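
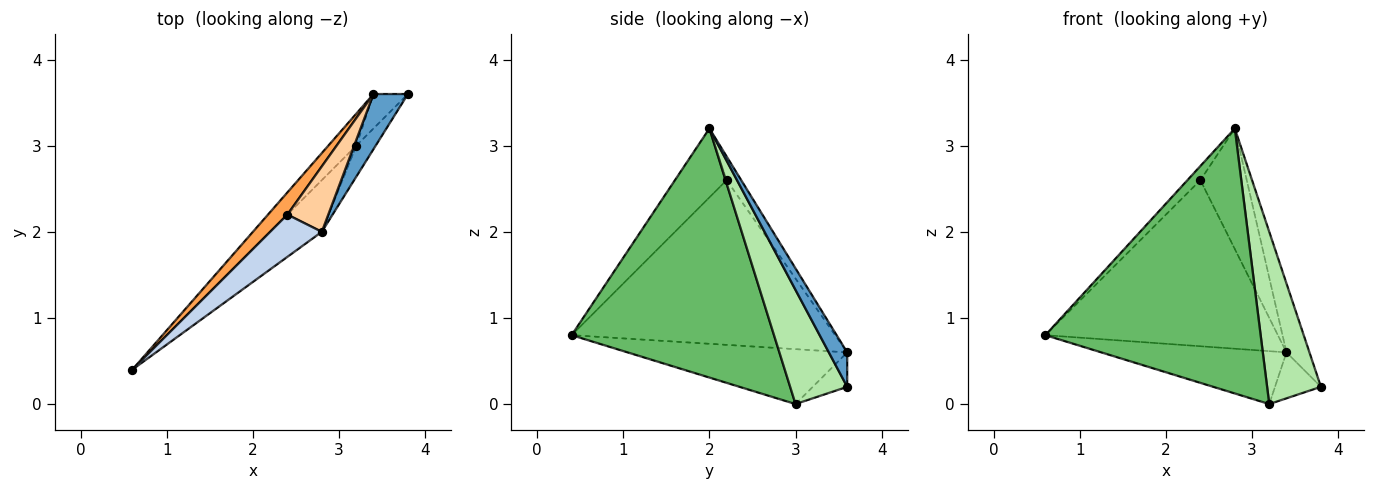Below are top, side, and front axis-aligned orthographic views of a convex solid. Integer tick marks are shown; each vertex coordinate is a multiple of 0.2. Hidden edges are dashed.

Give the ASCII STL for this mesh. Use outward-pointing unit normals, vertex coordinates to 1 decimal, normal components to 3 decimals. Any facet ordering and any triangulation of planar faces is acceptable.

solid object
 facet normal 0.530 0.662 0.530
  outer loop
   vertex 3.4 3.6 0.6
   vertex 2.8 2.0 3.2
   vertex 3.8 3.6 0.2
  endloop
 endfacet
 facet normal -0.784 0.196 0.588
  outer loop
   vertex 2.4 2.2 2.6
   vertex 0.6 0.4 0.8
   vertex 2.8 2.0 3.2
  endloop
 endfacet
 facet normal -0.747 0.659 0.088
  outer loop
   vertex 2.4 2.2 2.6
   vertex 3.4 3.6 0.6
   vertex 0.6 0.4 0.8
  endloop
 endfacet
 facet normal -0.266 0.847 0.460
  outer loop
   vertex 2.4 2.2 2.6
   vertex 2.8 2.0 3.2
   vertex 3.4 3.6 0.6
  endloop
 endfacet
 facet normal 0.678 -0.721 -0.141
  outer loop
   vertex 3.2 3.0 0.0
   vertex 2.8 2.0 3.2
   vertex 0.6 0.4 0.8
  endloop
 endfacet
 facet normal 0.722 -0.681 -0.123
  outer loop
   vertex 3.2 3.0 0.0
   vertex 3.8 3.6 0.2
   vertex 2.8 2.0 3.2
  endloop
 endfacet
 facet normal -0.712 0.601 -0.363
  outer loop
   vertex 3.2 3.0 0.0
   vertex 0.6 0.4 0.8
   vertex 3.4 3.6 0.6
  endloop
 endfacet
 facet normal -0.514 0.686 -0.514
  outer loop
   vertex 3.2 3.0 0.0
   vertex 3.4 3.6 0.6
   vertex 3.8 3.6 0.2
  endloop
 endfacet
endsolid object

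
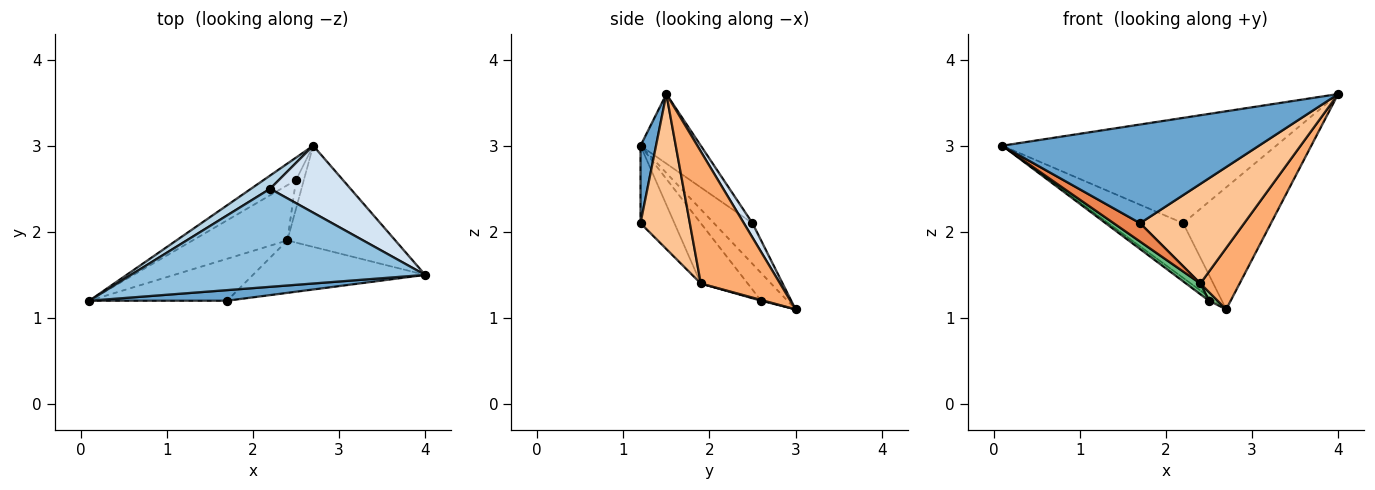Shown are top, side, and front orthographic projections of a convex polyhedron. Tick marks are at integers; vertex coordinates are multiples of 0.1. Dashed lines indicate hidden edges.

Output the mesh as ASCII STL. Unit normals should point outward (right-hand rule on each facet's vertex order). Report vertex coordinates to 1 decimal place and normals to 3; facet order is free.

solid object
 facet normal 0.060 -0.992 0.107
  outer loop
   vertex 1.7 1.2 2.1
   vertex 4.0 1.5 3.6
   vertex 0.1 1.2 3.0
  endloop
 endfacet
 facet normal -0.159 0.723 0.673
  outer loop
   vertex 2.2 2.5 2.1
   vertex 0.1 1.2 3.0
   vertex 4.0 1.5 3.6
  endloop
 endfacet
 facet normal -0.448 0.869 0.211
  outer loop
   vertex 2.2 2.5 2.1
   vertex 2.7 3.0 1.1
   vertex 0.1 1.2 3.0
  endloop
 endfacet
 facet normal 0.086 0.873 0.479
  outer loop
   vertex 2.2 2.5 2.1
   vertex 4.0 1.5 3.6
   vertex 2.7 3.0 1.1
  endloop
 endfacet
 facet normal -0.458 -0.356 -0.814
  outer loop
   vertex 2.4 1.9 1.4
   vertex 1.7 1.2 2.1
   vertex 0.1 1.2 3.0
  endloop
 endfacet
 facet normal 0.723 -0.358 -0.591
  outer loop
   vertex 2.4 1.9 1.4
   vertex 2.7 3.0 1.1
   vertex 4.0 1.5 3.6
  endloop
 endfacet
 facet normal 0.387 -0.816 -0.430
  outer loop
   vertex 2.4 1.9 1.4
   vertex 4.0 1.5 3.6
   vertex 1.7 1.2 2.1
  endloop
 endfacet
 facet normal -0.643 0.133 -0.754
  outer loop
   vertex 2.5 2.6 1.2
   vertex 0.1 1.2 3.0
   vertex 2.7 3.0 1.1
  endloop
 endfacet
 facet normal -0.530 -0.162 -0.832
  outer loop
   vertex 2.5 2.6 1.2
   vertex 2.4 1.9 1.4
   vertex 0.1 1.2 3.0
  endloop
 endfacet
 facet normal 0.095 -0.286 -0.953
  outer loop
   vertex 2.5 2.6 1.2
   vertex 2.7 3.0 1.1
   vertex 2.4 1.9 1.4
  endloop
 endfacet
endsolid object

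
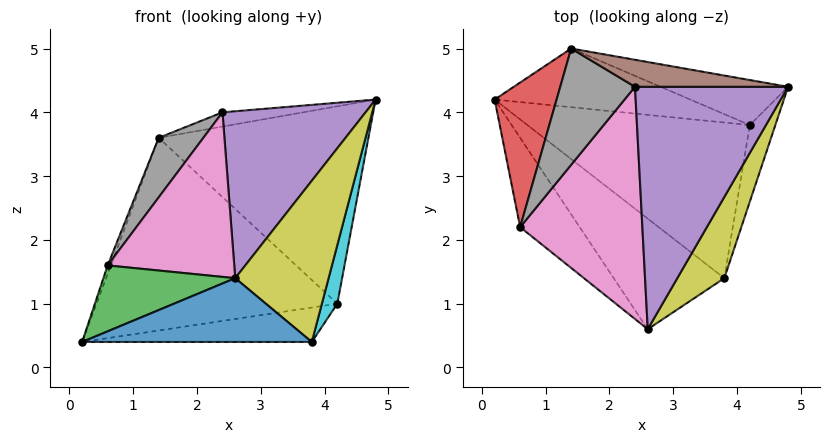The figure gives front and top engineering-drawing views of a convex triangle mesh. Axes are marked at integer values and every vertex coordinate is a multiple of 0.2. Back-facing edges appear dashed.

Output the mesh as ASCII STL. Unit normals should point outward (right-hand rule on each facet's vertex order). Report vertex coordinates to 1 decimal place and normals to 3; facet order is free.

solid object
 facet normal 0.138 0.947 -0.289
  outer loop
   vertex 4.2 3.8 1.0
   vertex 0.2 4.2 0.4
   vertex 1.4 5.0 3.6
  endloop
 endfacet
 facet normal 0.207 0.954 -0.218
  outer loop
   vertex 4.2 3.8 1.0
   vertex 1.4 5.0 3.6
   vertex 4.8 4.4 4.2
  endloop
 endfacet
 facet normal -0.486 -0.519 -0.703
  outer loop
   vertex 0.6 2.2 1.6
   vertex 0.2 4.2 0.4
   vertex 2.6 0.6 1.4
  endloop
 endfacet
 facet normal -0.938 0.020 0.347
  outer loop
   vertex 0.6 2.2 1.6
   vertex 1.4 5.0 3.6
   vertex 0.2 4.2 0.4
  endloop
 endfacet
 facet normal -0.068 -0.566 0.822
  outer loop
   vertex 2.4 4.4 4.0
   vertex 2.6 0.6 1.4
   vertex 4.8 4.4 4.2
  endloop
 endfacet
 facet normal -0.073 0.465 0.882
  outer loop
   vertex 2.4 4.4 4.0
   vertex 4.8 4.4 4.2
   vertex 1.4 5.0 3.6
  endloop
 endfacet
 facet normal -0.356 -0.540 0.762
  outer loop
   vertex 2.4 4.4 4.0
   vertex 0.6 2.2 1.6
   vertex 2.6 0.6 1.4
  endloop
 endfacet
 facet normal -0.533 -0.386 0.753
  outer loop
   vertex 2.4 4.4 4.0
   vertex 1.4 5.0 3.6
   vertex 0.6 2.2 1.6
  endloop
 endfacet
 facet normal 0.696 -0.641 0.323
  outer loop
   vertex 3.8 1.4 0.4
   vertex 4.8 4.4 4.2
   vertex 2.6 0.6 1.4
  endloop
 endfacet
 facet normal 0.979 -0.123 -0.161
  outer loop
   vertex 3.8 1.4 0.4
   vertex 4.2 3.8 1.0
   vertex 4.8 4.4 4.2
  endloop
 endfacet
 facet normal -0.362 -0.466 -0.807
  outer loop
   vertex 3.8 1.4 0.4
   vertex 2.6 0.6 1.4
   vertex 0.2 4.2 0.4
  endloop
 endfacet
 facet normal 0.166 0.213 -0.963
  outer loop
   vertex 3.8 1.4 0.4
   vertex 0.2 4.2 0.4
   vertex 4.2 3.8 1.0
  endloop
 endfacet
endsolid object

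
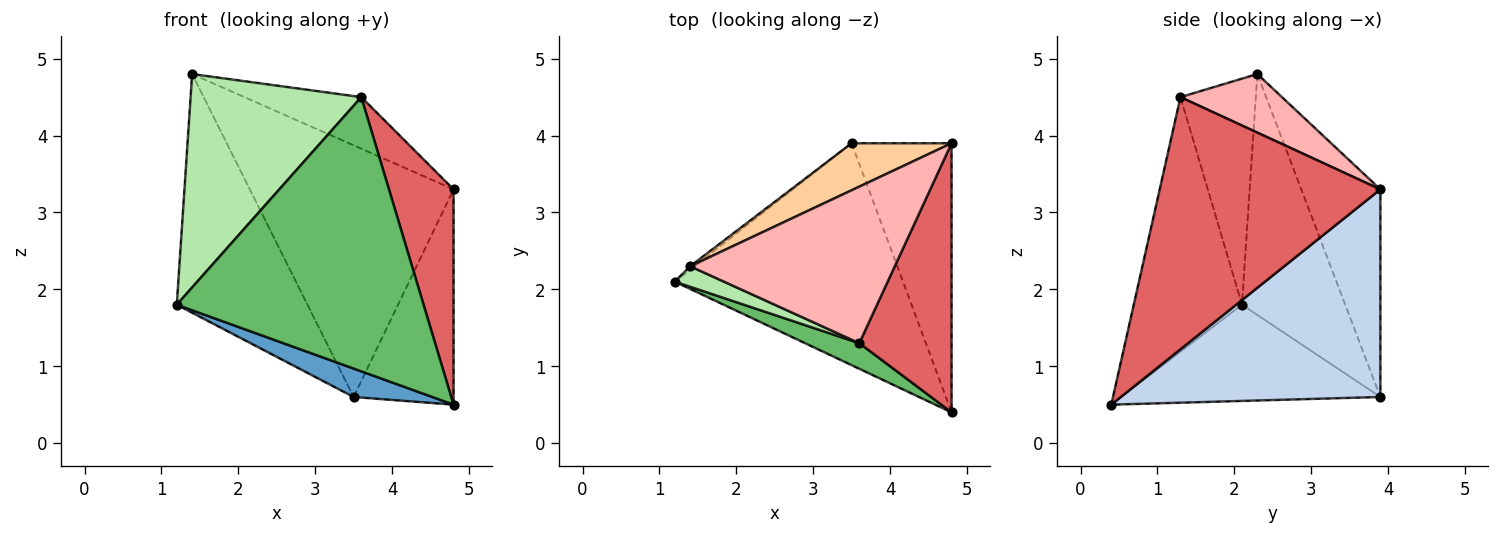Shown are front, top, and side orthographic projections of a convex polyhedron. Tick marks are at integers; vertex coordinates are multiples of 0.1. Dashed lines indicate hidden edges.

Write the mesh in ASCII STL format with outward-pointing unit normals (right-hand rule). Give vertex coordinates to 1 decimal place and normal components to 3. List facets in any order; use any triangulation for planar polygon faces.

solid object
 facet normal -0.386 -0.117 -0.915
  outer loop
   vertex 3.5 3.9 0.6
   vertex 4.8 0.4 0.5
   vertex 1.2 2.1 1.8
  endloop
 endfacet
 facet normal 0.851 0.328 -0.410
  outer loop
   vertex 3.5 3.9 0.6
   vertex 4.8 3.9 3.3
   vertex 4.8 0.4 0.5
  endloop
 endfacet
 facet normal -0.620 0.785 -0.011
  outer loop
   vertex 3.5 3.9 0.6
   vertex 1.2 2.1 1.8
   vertex 1.4 2.3 4.8
  endloop
 endfacet
 facet normal -0.356 0.918 0.172
  outer loop
   vertex 3.5 3.9 0.6
   vertex 1.4 2.3 4.8
   vertex 4.8 3.9 3.3
  endloop
 endfacet
 facet normal -0.400 -0.912 0.085
  outer loop
   vertex 3.6 1.3 4.5
   vertex 1.2 2.1 1.8
   vertex 4.8 0.4 0.5
  endloop
 endfacet
 facet normal -0.402 -0.911 0.088
  outer loop
   vertex 3.6 1.3 4.5
   vertex 1.4 2.3 4.8
   vertex 1.2 2.1 1.8
  endloop
 endfacet
 facet normal 0.906 -0.265 0.331
  outer loop
   vertex 3.6 1.3 4.5
   vertex 4.8 0.4 0.5
   vertex 4.8 3.9 3.3
  endloop
 endfacet
 facet normal 0.262 0.302 0.917
  outer loop
   vertex 3.6 1.3 4.5
   vertex 4.8 3.9 3.3
   vertex 1.4 2.3 4.8
  endloop
 endfacet
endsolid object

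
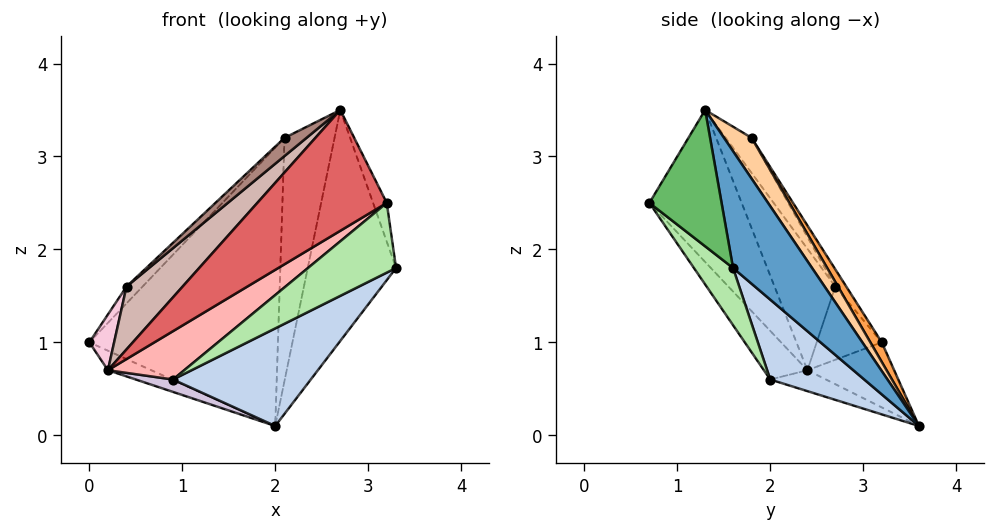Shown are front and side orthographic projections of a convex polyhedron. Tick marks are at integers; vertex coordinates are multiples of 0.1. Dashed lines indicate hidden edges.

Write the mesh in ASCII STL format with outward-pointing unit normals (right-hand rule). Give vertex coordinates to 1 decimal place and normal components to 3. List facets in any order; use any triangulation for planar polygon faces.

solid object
 facet normal 0.626 0.700 0.344
  outer loop
   vertex 2.7 1.3 3.5
   vertex 3.3 1.6 1.8
   vertex 2.0 3.6 0.1
  endloop
 endfacet
 facet normal 0.327 -0.479 -0.814
  outer loop
   vertex 0.9 2.0 0.6
   vertex 2.0 3.6 0.1
   vertex 3.3 1.6 1.8
  endloop
 endfacet
 facet normal 0.052 0.864 0.500
  outer loop
   vertex 2.1 1.8 3.2
   vertex 2.0 3.6 0.1
   vertex 0.0 3.2 1.0
  endloop
 endfacet
 facet normal 0.433 0.785 0.442
  outer loop
   vertex 2.1 1.8 3.2
   vertex 2.7 1.3 3.5
   vertex 2.0 3.6 0.1
  endloop
 endfacet
 facet normal 0.919 0.174 0.355
  outer loop
   vertex 3.2 0.7 2.5
   vertex 3.3 1.6 1.8
   vertex 2.7 1.3 3.5
  endloop
 endfacet
 facet normal 0.271 -0.610 -0.745
  outer loop
   vertex 3.2 0.7 2.5
   vertex 0.9 2.0 0.6
   vertex 3.3 1.6 1.8
  endloop
 endfacet
 facet normal -0.569 -0.799 0.195
  outer loop
   vertex 0.2 2.4 0.7
   vertex 3.2 0.7 2.5
   vertex 2.7 1.3 3.5
  endloop
 endfacet
 facet normal -0.496 -0.869 0.006
  outer loop
   vertex 0.2 2.4 0.7
   vertex 0.9 2.0 0.6
   vertex 3.2 0.7 2.5
  endloop
 endfacet
 facet normal -0.436 0.218 -0.873
  outer loop
   vertex 0.2 2.4 0.7
   vertex 0.0 3.2 1.0
   vertex 2.0 3.6 0.1
  endloop
 endfacet
 facet normal -0.222 -0.148 -0.964
  outer loop
   vertex 0.2 2.4 0.7
   vertex 2.0 3.6 0.1
   vertex 0.9 2.0 0.6
  endloop
 endfacet
 facet normal -0.696 -0.591 0.407
  outer loop
   vertex 0.4 2.7 1.6
   vertex 2.7 1.3 3.5
   vertex 2.1 1.8 3.2
  endloop
 endfacet
 facet normal -0.685 -0.632 0.363
  outer loop
   vertex 0.4 2.7 1.6
   vertex 0.2 2.4 0.7
   vertex 2.7 1.3 3.5
  endloop
 endfacet
 facet normal -0.387 0.565 0.729
  outer loop
   vertex 0.4 2.7 1.6
   vertex 2.1 1.8 3.2
   vertex 0.0 3.2 1.0
  endloop
 endfacet
 facet normal -0.888 -0.338 0.310
  outer loop
   vertex 0.4 2.7 1.6
   vertex 0.0 3.2 1.0
   vertex 0.2 2.4 0.7
  endloop
 endfacet
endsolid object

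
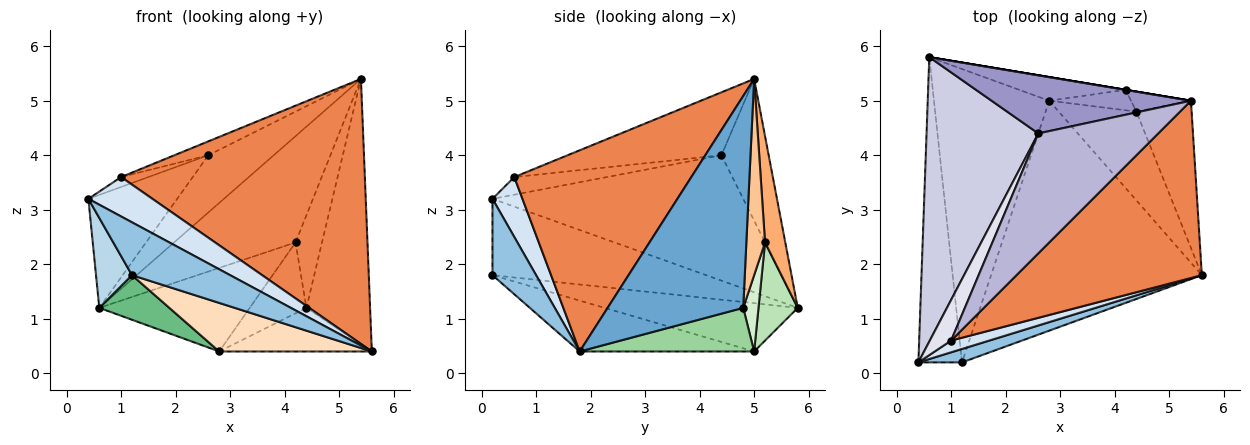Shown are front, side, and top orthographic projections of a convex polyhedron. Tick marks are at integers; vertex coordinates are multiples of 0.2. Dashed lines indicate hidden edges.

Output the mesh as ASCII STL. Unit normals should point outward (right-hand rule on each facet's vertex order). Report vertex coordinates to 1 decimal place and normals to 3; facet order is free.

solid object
 facet normal 0.881 0.414 -0.229
  outer loop
   vertex 4.4 4.8 1.2
   vertex 5.4 5.0 5.4
   vertex 5.6 1.8 0.4
  endloop
 endfacet
 facet normal 0.396 -0.890 0.226
  outer loop
   vertex 1.2 0.2 1.8
   vertex 5.6 1.8 0.4
   vertex 0.4 0.2 3.2
  endloop
 endfacet
 facet normal -0.859 -0.145 -0.491
  outer loop
   vertex 1.2 0.2 1.8
   vertex 0.4 0.2 3.2
   vertex 0.6 5.8 1.2
  endloop
 endfacet
 facet normal 0.409 -0.874 0.260
  outer loop
   vertex 1.0 0.6 3.6
   vertex 0.4 0.2 3.2
   vertex 5.6 1.8 0.4
  endloop
 endfacet
 facet normal 0.517 -0.712 0.476
  outer loop
   vertex 1.0 0.6 3.6
   vertex 5.6 1.8 0.4
   vertex 5.4 5.0 5.4
  endloop
 endfacet
 facet normal 0.164 0.986 0.000
  outer loop
   vertex 4.2 5.2 2.4
   vertex 0.6 5.8 1.2
   vertex 5.4 5.0 5.4
  endloop
 endfacet
 facet normal 0.568 0.805 -0.174
  outer loop
   vertex 4.2 5.2 2.4
   vertex 5.4 5.0 5.4
   vertex 4.4 4.8 1.2
  endloop
 endfacet
 facet normal -0.230 -0.201 -0.952
  outer loop
   vertex 2.8 5.0 0.4
   vertex 5.6 1.8 0.4
   vertex 1.2 0.2 1.8
  endloop
 endfacet
 facet normal -0.383 -0.139 -0.913
  outer loop
   vertex 2.8 5.0 0.4
   vertex 1.2 0.2 1.8
   vertex 0.6 5.8 1.2
  endloop
 endfacet
 facet normal 0.450 0.394 -0.802
  outer loop
   vertex 2.8 5.0 0.4
   vertex 4.4 4.8 1.2
   vertex 5.6 1.8 0.4
  endloop
 endfacet
 facet normal 0.243 0.933 -0.264
  outer loop
   vertex 2.8 5.0 0.4
   vertex 0.6 5.8 1.2
   vertex 4.2 5.2 2.4
  endloop
 endfacet
 facet normal 0.250 0.930 -0.268
  outer loop
   vertex 2.8 5.0 0.4
   vertex 4.2 5.2 2.4
   vertex 4.4 4.8 1.2
  endloop
 endfacet
 facet normal -0.452 0.626 0.636
  outer loop
   vertex 2.6 4.4 4.0
   vertex 5.4 5.0 5.4
   vertex 0.6 5.8 1.2
  endloop
 endfacet
 facet normal -0.462 0.102 0.881
  outer loop
   vertex 2.6 4.4 4.0
   vertex 1.0 0.6 3.6
   vertex 5.4 5.0 5.4
  endloop
 endfacet
 facet normal -0.722 0.256 0.643
  outer loop
   vertex 2.6 4.4 4.0
   vertex 0.6 5.8 1.2
   vertex 0.4 0.2 3.2
  endloop
 endfacet
 facet normal -0.627 0.185 0.757
  outer loop
   vertex 2.6 4.4 4.0
   vertex 0.4 0.2 3.2
   vertex 1.0 0.6 3.6
  endloop
 endfacet
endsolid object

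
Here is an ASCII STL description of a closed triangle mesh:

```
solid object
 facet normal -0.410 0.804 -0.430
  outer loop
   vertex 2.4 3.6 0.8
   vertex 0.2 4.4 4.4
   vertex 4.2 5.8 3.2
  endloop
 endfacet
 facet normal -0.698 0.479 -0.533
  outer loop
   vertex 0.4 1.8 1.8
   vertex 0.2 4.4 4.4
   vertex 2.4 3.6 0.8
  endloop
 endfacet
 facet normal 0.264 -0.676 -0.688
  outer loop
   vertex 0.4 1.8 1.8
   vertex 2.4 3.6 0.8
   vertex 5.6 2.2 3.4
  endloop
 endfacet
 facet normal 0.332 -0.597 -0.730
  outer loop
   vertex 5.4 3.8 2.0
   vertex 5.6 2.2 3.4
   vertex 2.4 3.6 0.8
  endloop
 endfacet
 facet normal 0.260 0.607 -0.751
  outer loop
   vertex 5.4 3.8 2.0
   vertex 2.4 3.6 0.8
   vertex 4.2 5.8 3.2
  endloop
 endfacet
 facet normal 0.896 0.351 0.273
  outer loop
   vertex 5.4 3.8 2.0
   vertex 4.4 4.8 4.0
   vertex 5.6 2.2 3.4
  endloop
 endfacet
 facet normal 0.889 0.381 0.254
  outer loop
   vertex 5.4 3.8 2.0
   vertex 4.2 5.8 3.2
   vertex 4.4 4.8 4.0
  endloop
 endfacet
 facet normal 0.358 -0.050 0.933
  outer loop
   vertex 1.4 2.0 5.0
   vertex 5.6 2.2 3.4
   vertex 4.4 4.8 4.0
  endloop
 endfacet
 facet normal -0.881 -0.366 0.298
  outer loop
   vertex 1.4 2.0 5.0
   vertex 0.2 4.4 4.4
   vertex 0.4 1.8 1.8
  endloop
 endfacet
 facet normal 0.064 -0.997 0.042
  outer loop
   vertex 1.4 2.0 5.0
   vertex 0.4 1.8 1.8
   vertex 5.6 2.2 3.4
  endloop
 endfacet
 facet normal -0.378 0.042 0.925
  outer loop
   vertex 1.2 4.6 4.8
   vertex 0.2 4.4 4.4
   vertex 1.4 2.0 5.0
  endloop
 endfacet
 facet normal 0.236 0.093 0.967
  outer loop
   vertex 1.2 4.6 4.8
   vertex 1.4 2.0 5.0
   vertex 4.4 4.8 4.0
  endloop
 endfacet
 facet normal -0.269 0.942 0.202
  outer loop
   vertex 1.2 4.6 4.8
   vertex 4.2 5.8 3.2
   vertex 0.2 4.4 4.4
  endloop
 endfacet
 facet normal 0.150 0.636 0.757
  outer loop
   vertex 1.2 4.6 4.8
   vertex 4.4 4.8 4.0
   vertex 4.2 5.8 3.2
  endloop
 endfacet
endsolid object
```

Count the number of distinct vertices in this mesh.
9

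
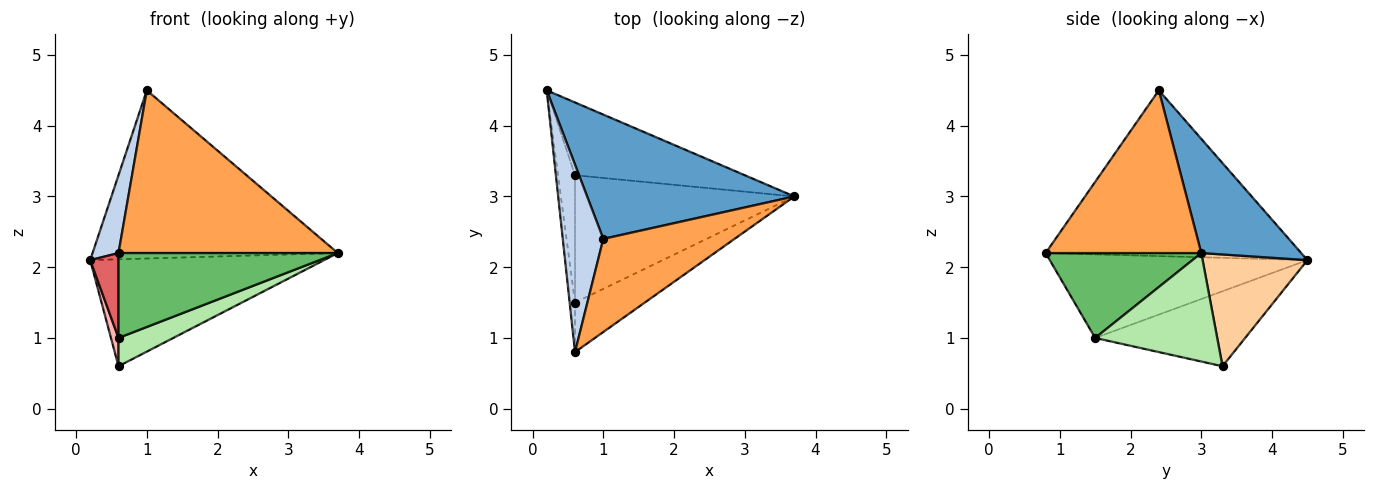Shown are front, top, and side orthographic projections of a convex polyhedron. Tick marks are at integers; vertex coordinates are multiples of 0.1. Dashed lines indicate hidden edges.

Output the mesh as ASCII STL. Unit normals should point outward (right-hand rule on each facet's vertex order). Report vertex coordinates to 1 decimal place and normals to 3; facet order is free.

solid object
 facet normal 0.311 0.764 0.565
  outer loop
   vertex 1.0 2.4 4.5
   vertex 3.7 3.0 2.2
   vertex 0.2 4.5 2.1
  endloop
 endfacet
 facet normal -0.967 -0.098 0.236
  outer loop
   vertex 1.0 2.4 4.5
   vertex 0.2 4.5 2.1
   vertex 0.6 0.8 2.2
  endloop
 endfacet
 facet normal 0.524 -0.739 0.423
  outer loop
   vertex 1.0 2.4 4.5
   vertex 0.6 0.8 2.2
   vertex 3.7 3.0 2.2
  endloop
 endfacet
 facet normal 0.347 0.775 -0.528
  outer loop
   vertex 0.6 3.3 0.6
   vertex 0.2 4.5 2.1
   vertex 3.7 3.0 2.2
  endloop
 endfacet
 facet normal 0.523 -0.736 -0.430
  outer loop
   vertex 0.6 1.5 1.0
   vertex 3.7 3.0 2.2
   vertex 0.6 0.8 2.2
  endloop
 endfacet
 facet normal 0.435 -0.195 -0.879
  outer loop
   vertex 0.6 1.5 1.0
   vertex 0.6 3.3 0.6
   vertex 3.7 3.0 2.2
  endloop
 endfacet
 facet normal -0.992 -0.109 -0.064
  outer loop
   vertex 0.6 1.5 1.0
   vertex 0.6 0.8 2.2
   vertex 0.2 4.5 2.1
  endloop
 endfacet
 facet normal -0.974 -0.049 -0.221
  outer loop
   vertex 0.6 1.5 1.0
   vertex 0.2 4.5 2.1
   vertex 0.6 3.3 0.6
  endloop
 endfacet
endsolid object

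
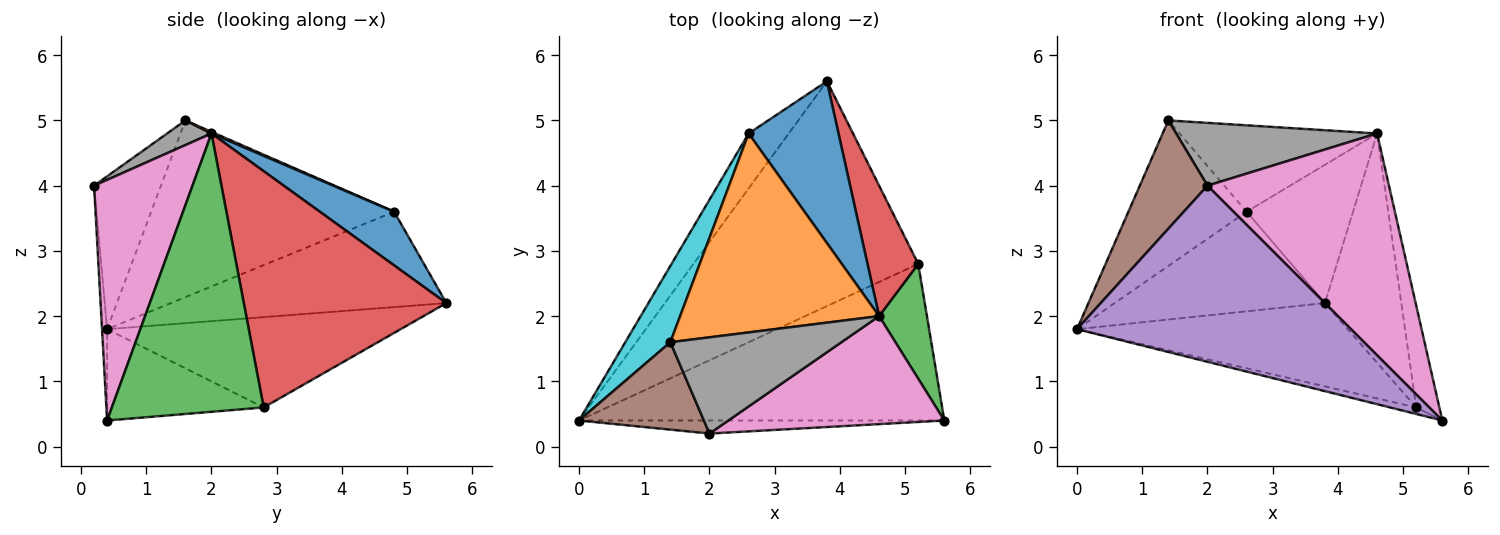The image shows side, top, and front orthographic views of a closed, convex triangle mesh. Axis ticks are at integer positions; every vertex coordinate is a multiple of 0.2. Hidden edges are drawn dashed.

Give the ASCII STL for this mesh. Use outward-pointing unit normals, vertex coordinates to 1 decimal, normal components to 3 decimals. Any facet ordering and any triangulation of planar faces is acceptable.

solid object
 facet normal -0.242 0.040 -0.969
  outer loop
   vertex 5.2 2.8 0.6
   vertex 5.6 0.4 0.4
   vertex 0.0 0.4 1.8
  endloop
 endfacet
 facet normal -0.353 0.325 -0.877
  outer loop
   vertex 5.2 2.8 0.6
   vertex 0.0 0.4 1.8
   vertex 3.8 5.6 2.2
  endloop
 endfacet
 facet normal 0.975 0.148 0.168
  outer loop
   vertex 5.2 2.8 0.6
   vertex 4.6 2.0 4.8
   vertex 5.6 0.4 0.4
  endloop
 endfacet
 facet normal 0.917 0.346 0.197
  outer loop
   vertex 5.2 2.8 0.6
   vertex 3.8 5.6 2.2
   vertex 4.6 2.0 4.8
  endloop
 endfacet
 facet normal -0.018 -0.997 -0.074
  outer loop
   vertex 2.0 0.2 4.0
   vertex 0.0 0.4 1.8
   vertex 5.6 0.4 0.4
  endloop
 endfacet
 facet normal -0.609 -0.617 0.498
  outer loop
   vertex 2.0 0.2 4.0
   vertex 1.4 1.6 5.0
   vertex 0.0 0.4 1.8
  endloop
 endfacet
 facet normal 0.438 -0.808 0.393
  outer loop
   vertex 2.0 0.2 4.0
   vertex 5.6 0.4 0.4
   vertex 4.6 2.0 4.8
  endloop
 endfacet
 facet normal 0.120 -0.543 0.831
  outer loop
   vertex 2.0 0.2 4.0
   vertex 4.6 2.0 4.8
   vertex 1.4 1.6 5.0
  endloop
 endfacet
 facet normal -0.754 0.575 -0.317
  outer loop
   vertex 2.6 4.8 3.6
   vertex 3.8 5.6 2.2
   vertex 0.0 0.4 1.8
  endloop
 endfacet
 facet normal -0.876 0.426 0.224
  outer loop
   vertex 2.6 4.8 3.6
   vertex 0.0 0.4 1.8
   vertex 1.4 1.6 5.0
  endloop
 endfacet
 facet normal 0.413 0.592 0.692
  outer loop
   vertex 2.6 4.8 3.6
   vertex 4.6 2.0 4.8
   vertex 3.8 5.6 2.2
  endloop
 endfacet
 facet normal 0.008 0.398 0.917
  outer loop
   vertex 2.6 4.8 3.6
   vertex 1.4 1.6 5.0
   vertex 4.6 2.0 4.8
  endloop
 endfacet
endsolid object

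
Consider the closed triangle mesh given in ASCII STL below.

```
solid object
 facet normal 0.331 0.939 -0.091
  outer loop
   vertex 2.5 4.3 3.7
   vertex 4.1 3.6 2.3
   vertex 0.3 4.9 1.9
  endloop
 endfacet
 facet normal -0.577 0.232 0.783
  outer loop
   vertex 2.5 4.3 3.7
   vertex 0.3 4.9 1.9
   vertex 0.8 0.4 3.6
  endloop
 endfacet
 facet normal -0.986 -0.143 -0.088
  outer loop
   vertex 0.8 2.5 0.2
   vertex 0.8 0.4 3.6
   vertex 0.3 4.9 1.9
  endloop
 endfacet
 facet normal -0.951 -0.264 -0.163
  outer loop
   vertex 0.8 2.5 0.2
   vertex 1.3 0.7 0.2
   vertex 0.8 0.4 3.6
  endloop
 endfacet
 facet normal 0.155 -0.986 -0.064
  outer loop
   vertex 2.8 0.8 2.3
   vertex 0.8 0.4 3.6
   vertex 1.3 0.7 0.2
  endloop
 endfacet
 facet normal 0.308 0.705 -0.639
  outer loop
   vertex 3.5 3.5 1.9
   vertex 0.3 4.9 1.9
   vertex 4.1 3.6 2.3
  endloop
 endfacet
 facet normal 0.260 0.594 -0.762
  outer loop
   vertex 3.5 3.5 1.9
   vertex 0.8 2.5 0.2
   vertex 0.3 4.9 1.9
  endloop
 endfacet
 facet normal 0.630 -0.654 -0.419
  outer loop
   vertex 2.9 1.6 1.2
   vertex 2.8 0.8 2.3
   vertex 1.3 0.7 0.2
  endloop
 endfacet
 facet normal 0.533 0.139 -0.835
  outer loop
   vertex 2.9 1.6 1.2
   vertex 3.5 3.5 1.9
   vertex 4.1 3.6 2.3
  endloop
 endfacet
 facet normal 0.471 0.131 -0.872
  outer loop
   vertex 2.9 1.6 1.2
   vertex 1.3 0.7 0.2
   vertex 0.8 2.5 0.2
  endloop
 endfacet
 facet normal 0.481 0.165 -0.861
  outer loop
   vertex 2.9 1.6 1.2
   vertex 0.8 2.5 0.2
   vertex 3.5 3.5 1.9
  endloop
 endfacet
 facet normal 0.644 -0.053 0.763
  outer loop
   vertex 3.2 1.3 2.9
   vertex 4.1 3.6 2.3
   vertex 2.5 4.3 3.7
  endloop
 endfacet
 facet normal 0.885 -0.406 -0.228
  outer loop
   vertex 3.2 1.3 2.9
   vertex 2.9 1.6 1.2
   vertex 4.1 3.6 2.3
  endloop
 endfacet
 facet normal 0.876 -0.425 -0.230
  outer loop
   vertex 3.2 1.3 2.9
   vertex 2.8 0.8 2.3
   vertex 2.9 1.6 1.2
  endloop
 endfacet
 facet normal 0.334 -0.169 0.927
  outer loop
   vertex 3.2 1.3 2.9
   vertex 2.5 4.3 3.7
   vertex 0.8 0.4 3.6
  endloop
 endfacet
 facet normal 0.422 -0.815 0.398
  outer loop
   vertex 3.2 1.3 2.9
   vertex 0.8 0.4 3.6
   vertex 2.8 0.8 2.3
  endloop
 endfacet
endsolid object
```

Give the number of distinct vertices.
10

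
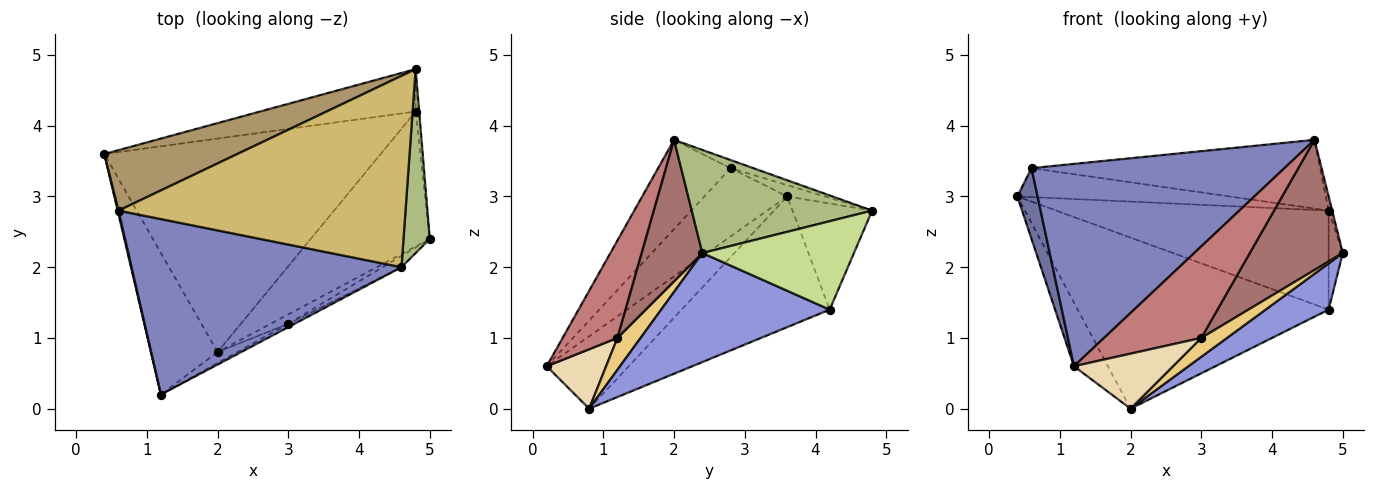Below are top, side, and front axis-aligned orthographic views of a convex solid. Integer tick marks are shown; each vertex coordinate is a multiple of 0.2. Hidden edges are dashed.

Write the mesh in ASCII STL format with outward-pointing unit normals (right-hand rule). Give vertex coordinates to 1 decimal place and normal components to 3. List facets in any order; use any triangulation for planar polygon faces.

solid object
 facet normal -0.971 -0.237 0.012
  outer loop
   vertex 0.6 2.8 3.4
   vertex 0.4 3.6 3.0
   vertex 1.2 0.2 0.6
  endloop
 endfacet
 facet normal -0.212 -0.738 0.640
  outer loop
   vertex 0.6 2.8 3.4
   vertex 1.2 0.2 0.6
   vertex 4.6 2.0 3.8
  endloop
 endfacet
 facet normal 0.655 -0.245 -0.715
  outer loop
   vertex 2.0 0.8 0.0
   vertex 4.8 4.2 1.4
   vertex 5.0 2.4 2.2
  endloop
 endfacet
 facet normal -0.704 0.291 -0.648
  outer loop
   vertex 2.0 0.8 0.0
   vertex 1.2 0.2 0.6
   vertex 0.4 3.6 3.0
  endloop
 endfacet
 facet normal -0.346 0.587 -0.732
  outer loop
   vertex 2.0 0.8 0.0
   vertex 0.4 3.6 3.0
   vertex 4.8 4.2 1.4
  endloop
 endfacet
 facet normal 0.969 0.019 0.247
  outer loop
   vertex 4.8 4.8 2.8
   vertex 4.6 2.0 3.8
   vertex 5.0 2.4 2.2
  endloop
 endfacet
 facet normal 0.995 0.093 -0.040
  outer loop
   vertex 4.8 4.8 2.8
   vertex 5.0 2.4 2.2
   vertex 4.8 4.2 1.4
  endloop
 endfacet
 facet normal -0.259 0.888 -0.380
  outer loop
   vertex 4.8 4.8 2.8
   vertex 4.8 4.2 1.4
   vertex 0.4 3.6 3.0
  endloop
 endfacet
 facet normal -0.077 0.431 0.899
  outer loop
   vertex 4.8 4.8 2.8
   vertex 0.4 3.6 3.0
   vertex 0.6 2.8 3.4
  endloop
 endfacet
 facet normal -0.027 0.338 0.941
  outer loop
   vertex 4.8 4.8 2.8
   vertex 0.6 2.8 3.4
   vertex 4.6 2.0 3.8
  endloop
 endfacet
 facet normal 0.627 -0.697 -0.348
  outer loop
   vertex 3.0 1.2 1.0
   vertex 2.0 0.8 0.0
   vertex 5.0 2.4 2.2
  endloop
 endfacet
 facet normal 0.507 -0.845 -0.169
  outer loop
   vertex 3.0 1.2 1.0
   vertex 1.2 0.2 0.6
   vertex 2.0 0.8 0.0
  endloop
 endfacet
 facet normal 0.545 -0.835 -0.073
  outer loop
   vertex 3.0 1.2 1.0
   vertex 5.0 2.4 2.2
   vertex 4.6 2.0 3.8
  endloop
 endfacet
 facet normal 0.491 -0.871 -0.032
  outer loop
   vertex 3.0 1.2 1.0
   vertex 4.6 2.0 3.8
   vertex 1.2 0.2 0.6
  endloop
 endfacet
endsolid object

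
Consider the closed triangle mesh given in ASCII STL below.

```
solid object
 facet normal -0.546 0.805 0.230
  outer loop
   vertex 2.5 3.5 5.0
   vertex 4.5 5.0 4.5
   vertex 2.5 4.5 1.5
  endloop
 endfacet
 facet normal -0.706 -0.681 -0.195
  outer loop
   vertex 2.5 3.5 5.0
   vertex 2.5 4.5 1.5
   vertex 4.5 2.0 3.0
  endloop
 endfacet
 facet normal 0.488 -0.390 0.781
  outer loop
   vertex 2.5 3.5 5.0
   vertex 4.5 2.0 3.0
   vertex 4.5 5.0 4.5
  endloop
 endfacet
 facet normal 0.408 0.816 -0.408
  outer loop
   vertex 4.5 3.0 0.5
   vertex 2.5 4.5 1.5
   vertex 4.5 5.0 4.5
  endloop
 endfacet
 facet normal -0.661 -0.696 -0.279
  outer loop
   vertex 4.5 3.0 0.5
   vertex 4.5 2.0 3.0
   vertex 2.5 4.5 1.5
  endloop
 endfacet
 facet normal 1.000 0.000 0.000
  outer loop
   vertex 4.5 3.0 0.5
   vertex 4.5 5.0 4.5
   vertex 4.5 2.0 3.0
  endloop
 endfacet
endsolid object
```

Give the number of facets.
6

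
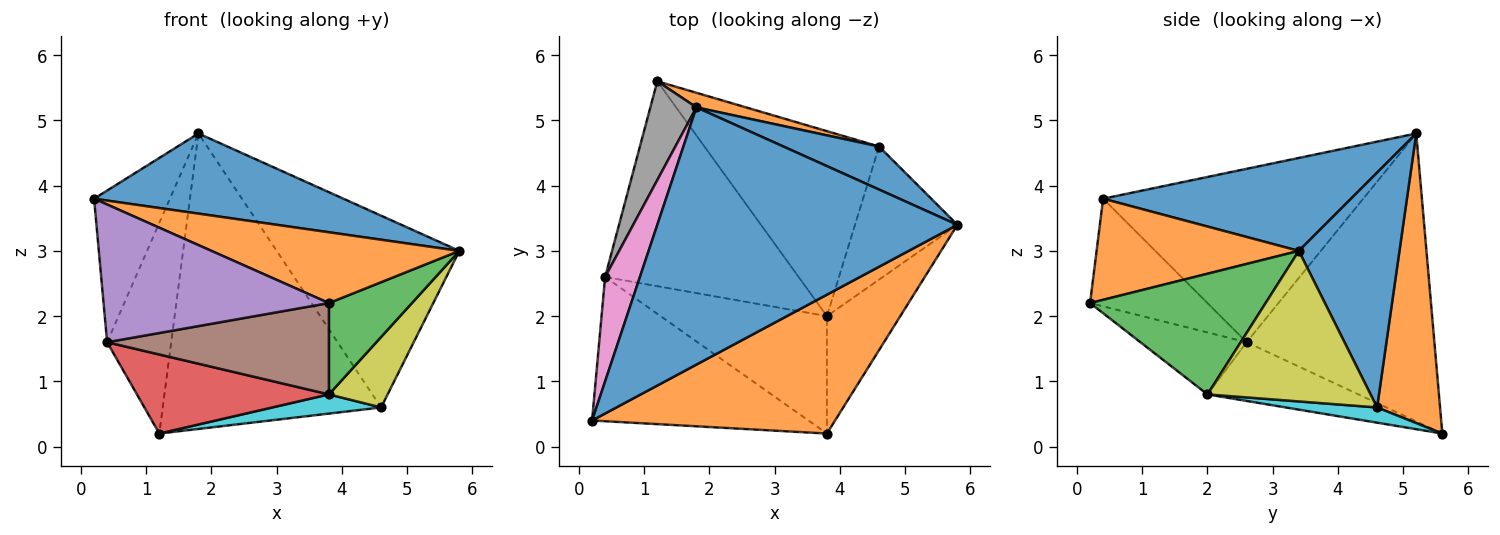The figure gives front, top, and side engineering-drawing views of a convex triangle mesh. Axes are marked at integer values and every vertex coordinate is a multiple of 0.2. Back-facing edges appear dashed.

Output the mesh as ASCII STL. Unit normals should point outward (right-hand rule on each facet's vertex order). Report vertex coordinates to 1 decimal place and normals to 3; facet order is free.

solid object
 facet normal 0.284 -0.285 0.916
  outer loop
   vertex 1.8 5.2 4.8
   vertex 0.2 0.4 3.8
   vertex 5.8 3.4 3.0
  endloop
 endfacet
 facet normal 0.348 -0.426 0.835
  outer loop
   vertex 3.8 0.2 2.2
   vertex 5.8 3.4 3.0
   vertex 0.2 0.4 3.8
  endloop
 endfacet
 facet normal 0.792 -0.375 -0.482
  outer loop
   vertex 3.8 0.2 2.2
   vertex 3.8 2.0 0.8
   vertex 5.8 3.4 3.0
  endloop
 endfacet
 facet normal -0.272 -0.346 -0.898
  outer loop
   vertex 0.4 2.6 1.6
   vertex 1.2 5.6 0.2
   vertex 3.8 2.0 0.8
  endloop
 endfacet
 facet normal -0.339 -0.650 -0.681
  outer loop
   vertex 0.4 2.6 1.6
   vertex 3.8 0.2 2.2
   vertex 0.2 0.4 3.8
  endloop
 endfacet
 facet normal -0.282 -0.589 -0.757
  outer loop
   vertex 0.4 2.6 1.6
   vertex 3.8 2.0 0.8
   vertex 3.8 0.2 2.2
  endloop
 endfacet
 facet normal -0.943 0.275 0.189
  outer loop
   vertex 0.4 2.6 1.6
   vertex 0.2 0.4 3.8
   vertex 1.8 5.2 4.8
  endloop
 endfacet
 facet normal -0.936 0.319 0.150
  outer loop
   vertex 0.4 2.6 1.6
   vertex 1.8 5.2 4.8
   vertex 1.2 5.6 0.2
  endloop
 endfacet
 facet normal 0.793 -0.285 -0.539
  outer loop
   vertex 4.6 4.6 0.6
   vertex 5.8 3.4 3.0
   vertex 3.8 2.0 0.8
  endloop
 endfacet
 facet normal 0.086 -0.103 -0.991
  outer loop
   vertex 4.6 4.6 0.6
   vertex 3.8 2.0 0.8
   vertex 1.2 5.6 0.2
  endloop
 endfacet
 facet normal 0.474 0.859 0.193
  outer loop
   vertex 4.6 4.6 0.6
   vertex 1.8 5.2 4.8
   vertex 5.8 3.4 3.0
  endloop
 endfacet
 facet normal 0.277 0.960 0.047
  outer loop
   vertex 4.6 4.6 0.6
   vertex 1.2 5.6 0.2
   vertex 1.8 5.2 4.8
  endloop
 endfacet
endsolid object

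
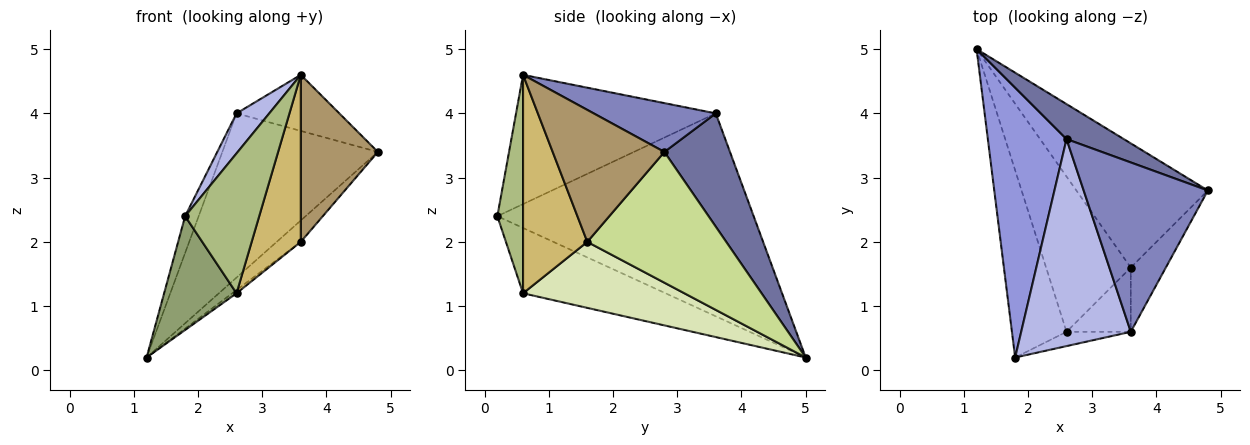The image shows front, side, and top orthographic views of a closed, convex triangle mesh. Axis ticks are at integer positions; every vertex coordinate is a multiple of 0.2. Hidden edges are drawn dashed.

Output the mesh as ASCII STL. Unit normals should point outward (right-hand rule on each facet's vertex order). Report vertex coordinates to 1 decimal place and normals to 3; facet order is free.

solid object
 facet normal 0.381 0.904 0.193
  outer loop
   vertex 2.6 3.6 4.0
   vertex 4.8 2.8 3.4
   vertex 1.2 5.0 0.2
  endloop
 endfacet
 facet normal 0.350 0.294 0.889
  outer loop
   vertex 2.6 3.6 4.0
   vertex 3.6 0.6 4.6
   vertex 4.8 2.8 3.4
  endloop
 endfacet
 facet normal -0.931 0.049 0.361
  outer loop
   vertex 2.6 3.6 4.0
   vertex 1.2 5.0 0.2
   vertex 1.8 0.2 2.4
  endloop
 endfacet
 facet normal -0.757 -0.124 0.642
  outer loop
   vertex 2.6 3.6 4.0
   vertex 1.8 0.2 2.4
   vertex 3.6 0.6 4.6
  endloop
 endfacet
 facet normal -0.715 -0.363 -0.598
  outer loop
   vertex 2.6 0.6 1.2
   vertex 1.8 0.2 2.4
   vertex 1.2 5.0 0.2
  endloop
 endfacet
 facet normal 0.326 -0.940 -0.096
  outer loop
   vertex 2.6 0.6 1.2
   vertex 3.6 0.6 4.6
   vertex 1.8 0.2 2.4
  endloop
 endfacet
 facet normal 0.700 0.121 -0.704
  outer loop
   vertex 3.6 1.6 2.0
   vertex 1.2 5.0 0.2
   vertex 4.8 2.8 3.4
  endloop
 endfacet
 facet normal 0.615 0.016 -0.789
  outer loop
   vertex 3.6 1.6 2.0
   vertex 2.6 0.6 1.2
   vertex 1.2 5.0 0.2
  endloop
 endfacet
 facet normal 0.804 -0.555 -0.213
  outer loop
   vertex 3.6 1.6 2.0
   vertex 4.8 2.8 3.4
   vertex 3.6 0.6 4.6
  endloop
 endfacet
 facet normal 0.774 -0.592 -0.228
  outer loop
   vertex 3.6 1.6 2.0
   vertex 3.6 0.6 4.6
   vertex 2.6 0.6 1.2
  endloop
 endfacet
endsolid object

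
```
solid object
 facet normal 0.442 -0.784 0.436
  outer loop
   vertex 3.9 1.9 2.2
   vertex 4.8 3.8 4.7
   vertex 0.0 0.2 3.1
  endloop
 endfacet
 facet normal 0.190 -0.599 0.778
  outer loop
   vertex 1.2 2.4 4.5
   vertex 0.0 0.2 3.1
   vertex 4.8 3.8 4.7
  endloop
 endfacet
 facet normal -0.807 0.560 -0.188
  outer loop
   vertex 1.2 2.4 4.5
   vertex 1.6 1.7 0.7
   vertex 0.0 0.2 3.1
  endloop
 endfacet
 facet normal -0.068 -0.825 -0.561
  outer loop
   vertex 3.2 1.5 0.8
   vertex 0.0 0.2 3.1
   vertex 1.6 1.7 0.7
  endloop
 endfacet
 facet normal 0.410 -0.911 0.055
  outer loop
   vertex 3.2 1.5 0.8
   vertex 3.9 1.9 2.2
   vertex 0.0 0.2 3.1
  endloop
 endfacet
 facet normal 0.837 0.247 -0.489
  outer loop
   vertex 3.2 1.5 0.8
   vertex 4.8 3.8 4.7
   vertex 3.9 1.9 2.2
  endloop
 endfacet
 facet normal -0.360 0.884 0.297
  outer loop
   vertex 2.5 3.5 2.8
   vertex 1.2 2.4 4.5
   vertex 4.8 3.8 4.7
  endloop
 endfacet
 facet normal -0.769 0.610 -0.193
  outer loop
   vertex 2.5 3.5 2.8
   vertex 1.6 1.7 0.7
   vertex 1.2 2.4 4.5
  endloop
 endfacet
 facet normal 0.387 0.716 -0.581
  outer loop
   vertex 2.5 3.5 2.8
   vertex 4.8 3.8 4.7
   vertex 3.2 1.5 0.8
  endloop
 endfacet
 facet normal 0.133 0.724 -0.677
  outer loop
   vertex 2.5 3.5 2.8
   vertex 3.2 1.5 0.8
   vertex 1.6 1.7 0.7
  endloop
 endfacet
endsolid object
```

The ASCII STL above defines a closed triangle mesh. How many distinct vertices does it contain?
7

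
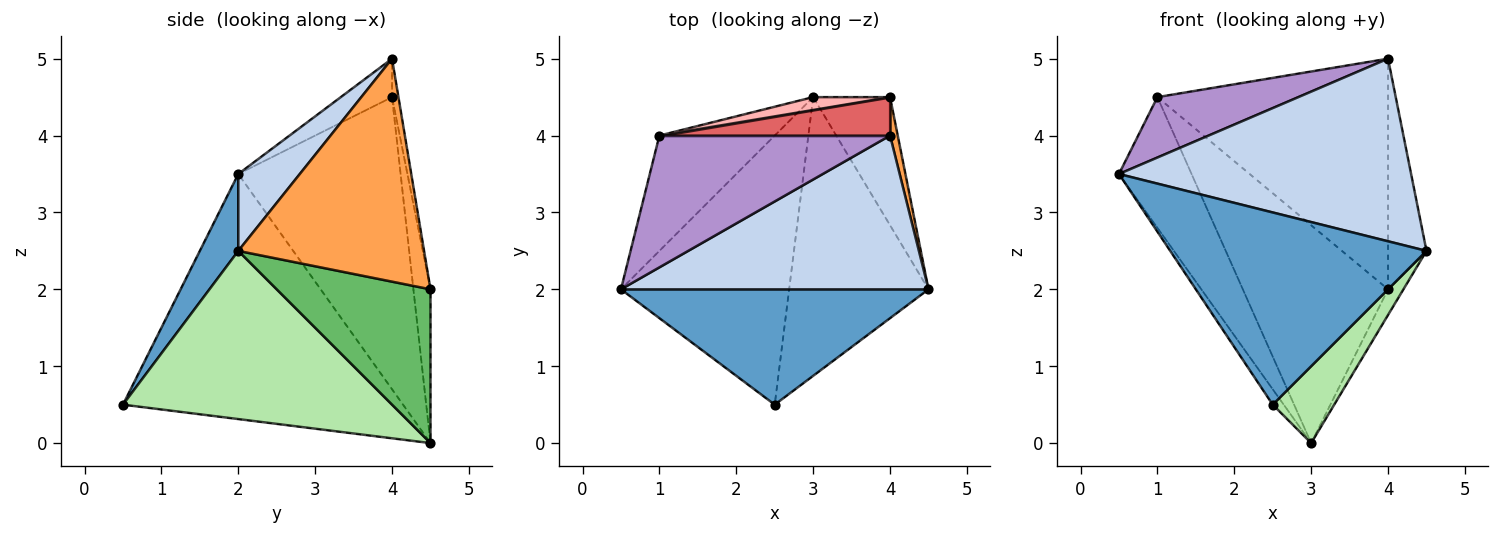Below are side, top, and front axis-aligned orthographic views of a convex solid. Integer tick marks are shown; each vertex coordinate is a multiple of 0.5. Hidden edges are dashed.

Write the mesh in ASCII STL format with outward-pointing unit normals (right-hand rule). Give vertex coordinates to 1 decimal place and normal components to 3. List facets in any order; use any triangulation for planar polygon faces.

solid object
 facet normal 0.128 -0.850 0.510
  outer loop
   vertex 2.5 0.5 0.5
   vertex 4.5 2.0 2.5
   vertex 0.5 2.0 3.5
  endloop
 endfacet
 facet normal 0.159 -0.755 0.636
  outer loop
   vertex 4.0 4.0 5.0
   vertex 0.5 2.0 3.5
   vertex 4.5 2.0 2.5
  endloop
 endfacet
 facet normal 0.979 0.202 0.034
  outer loop
   vertex 4.0 4.0 5.0
   vertex 4.5 2.0 2.5
   vertex 4.0 4.5 2.0
  endloop
 endfacet
 facet normal -0.824 0.032 -0.566
  outer loop
   vertex 3.0 4.5 0.0
   vertex 2.5 0.5 0.5
   vertex 0.5 2.0 3.5
  endloop
 endfacet
 facet normal 0.891 0.089 -0.445
  outer loop
   vertex 3.0 4.5 0.0
   vertex 4.0 4.5 2.0
   vertex 4.5 2.0 2.5
  endloop
 endfacet
 facet normal 0.758 -0.173 -0.628
  outer loop
   vertex 3.0 4.5 0.0
   vertex 4.5 2.0 2.5
   vertex 2.5 0.5 0.5
  endloop
 endfacet
 facet normal -0.027 0.986 0.164
  outer loop
   vertex 1.0 4.0 4.5
   vertex 4.0 4.0 5.0
   vertex 4.0 4.5 2.0
  endloop
 endfacet
 facet normal -0.117 0.991 0.058
  outer loop
   vertex 1.0 4.0 4.5
   vertex 4.0 4.5 2.0
   vertex 3.0 4.5 0.0
  endloop
 endfacet
 facet normal -0.150 -0.412 0.899
  outer loop
   vertex 1.0 4.0 4.5
   vertex 0.5 2.0 3.5
   vertex 4.0 4.0 5.0
  endloop
 endfacet
 facet normal -0.859 0.384 -0.339
  outer loop
   vertex 1.0 4.0 4.5
   vertex 3.0 4.5 0.0
   vertex 0.5 2.0 3.5
  endloop
 endfacet
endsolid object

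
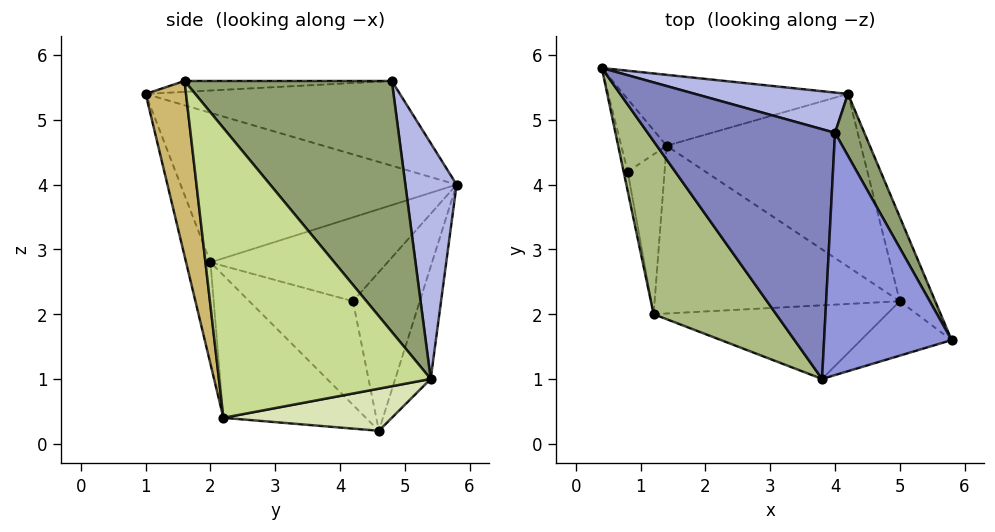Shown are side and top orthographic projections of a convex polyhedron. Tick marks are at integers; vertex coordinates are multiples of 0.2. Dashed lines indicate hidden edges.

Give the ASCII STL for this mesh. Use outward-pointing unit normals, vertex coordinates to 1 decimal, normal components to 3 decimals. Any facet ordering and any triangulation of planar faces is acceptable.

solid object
 facet normal -0.168 0.926 -0.337
  outer loop
   vertex 4.2 5.4 1.0
   vertex 1.4 4.6 0.2
   vertex 0.4 5.8 4.0
  endloop
 endfacet
 facet normal -0.412 -0.026 0.911
  outer loop
   vertex 4.0 4.8 5.6
   vertex 0.4 5.8 4.0
   vertex 3.8 1.0 5.4
  endloop
 endfacet
 facet normal -0.085 -0.048 0.995
  outer loop
   vertex 4.0 4.8 5.6
   vertex 3.8 1.0 5.4
   vertex 5.8 1.6 5.6
  endloop
 endfacet
 facet normal 0.209 0.969 0.135
  outer loop
   vertex 4.0 4.8 5.6
   vertex 4.2 5.4 1.0
   vertex 0.4 5.8 4.0
  endloop
 endfacet
 facet normal 0.867 0.488 0.101
  outer loop
   vertex 4.0 4.8 5.6
   vertex 5.8 1.6 5.6
   vertex 4.2 5.4 1.0
  endloop
 endfacet
 facet normal -0.727 -0.341 0.596
  outer loop
   vertex 1.2 2.0 2.8
   vertex 3.8 1.0 5.4
   vertex 0.4 5.8 4.0
  endloop
 endfacet
 facet normal 0.958 0.261 -0.117
  outer loop
   vertex 5.0 2.2 0.4
   vertex 4.2 5.4 1.0
   vertex 5.8 1.6 5.6
  endloop
 endfacet
 facet normal 0.206 0.230 -0.951
  outer loop
   vertex 5.0 2.2 0.4
   vertex 1.4 4.6 0.2
   vertex 4.2 5.4 1.0
  endloop
 endfacet
 facet normal -0.387 -0.637 -0.667
  outer loop
   vertex 5.0 2.2 0.4
   vertex 1.2 2.0 2.8
   vertex 1.4 4.6 0.2
  endloop
 endfacet
 facet normal 0.298 -0.942 -0.155
  outer loop
   vertex 5.0 2.2 0.4
   vertex 5.8 1.6 5.6
   vertex 3.8 1.0 5.4
  endloop
 endfacet
 facet normal -0.112 -0.960 -0.257
  outer loop
   vertex 5.0 2.2 0.4
   vertex 3.8 1.0 5.4
   vertex 1.2 2.0 2.8
  endloop
 endfacet
 facet normal -0.959 0.069 -0.274
  outer loop
   vertex 0.8 4.2 2.2
   vertex 0.4 5.8 4.0
   vertex 1.4 4.6 0.2
  endloop
 endfacet
 facet normal -0.980 -0.191 -0.048
  outer loop
   vertex 0.8 4.2 2.2
   vertex 1.2 2.0 2.8
   vertex 0.4 5.8 4.0
  endloop
 endfacet
 facet normal -0.911 -0.254 -0.324
  outer loop
   vertex 0.8 4.2 2.2
   vertex 1.4 4.6 0.2
   vertex 1.2 2.0 2.8
  endloop
 endfacet
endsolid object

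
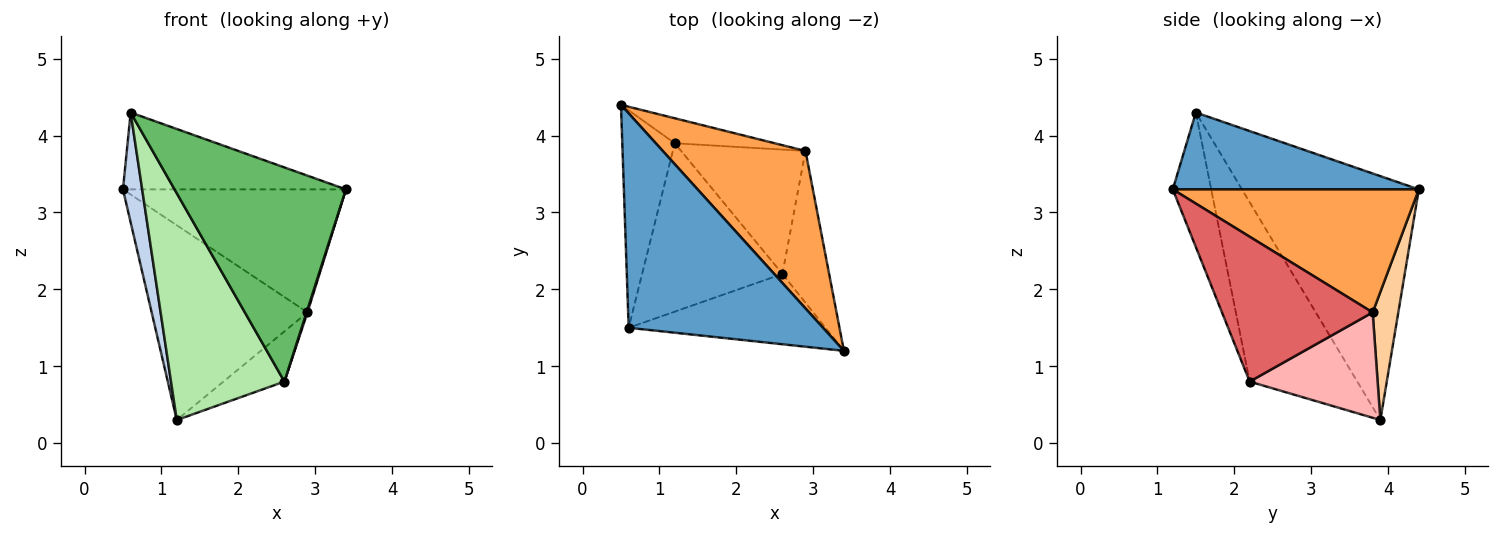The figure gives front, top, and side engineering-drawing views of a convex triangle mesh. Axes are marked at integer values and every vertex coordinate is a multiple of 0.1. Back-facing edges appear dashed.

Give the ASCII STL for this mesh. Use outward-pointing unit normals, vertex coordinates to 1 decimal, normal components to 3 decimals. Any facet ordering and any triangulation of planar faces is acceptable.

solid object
 facet normal 0.349 0.316 0.882
  outer loop
   vertex 0.6 1.5 4.3
   vertex 3.4 1.2 3.3
   vertex 0.5 4.4 3.3
  endloop
 endfacet
 facet normal -0.972 -0.106 -0.209
  outer loop
   vertex 1.2 3.9 0.3
   vertex 0.6 1.5 4.3
   vertex 0.5 4.4 3.3
  endloop
 endfacet
 facet normal 0.562 0.509 0.652
  outer loop
   vertex 2.9 3.8 1.7
   vertex 0.5 4.4 3.3
   vertex 3.4 1.2 3.3
  endloop
 endfacet
 facet normal 0.161 0.979 -0.126
  outer loop
   vertex 2.9 3.8 1.7
   vertex 1.2 3.9 0.3
   vertex 0.5 4.4 3.3
  endloop
 endfacet
 facet normal -0.208 -0.929 -0.305
  outer loop
   vertex 2.6 2.2 0.8
   vertex 3.4 1.2 3.3
   vertex 0.6 1.5 4.3
  endloop
 endfacet
 facet normal -0.606 -0.639 -0.474
  outer loop
   vertex 2.6 2.2 0.8
   vertex 0.6 1.5 4.3
   vertex 1.2 3.9 0.3
  endloop
 endfacet
 facet normal 0.952 -0.006 -0.307
  outer loop
   vertex 2.6 2.2 0.8
   vertex 2.9 3.8 1.7
   vertex 3.4 1.2 3.3
  endloop
 endfacet
 facet normal 0.618 0.294 -0.729
  outer loop
   vertex 2.6 2.2 0.8
   vertex 1.2 3.9 0.3
   vertex 2.9 3.8 1.7
  endloop
 endfacet
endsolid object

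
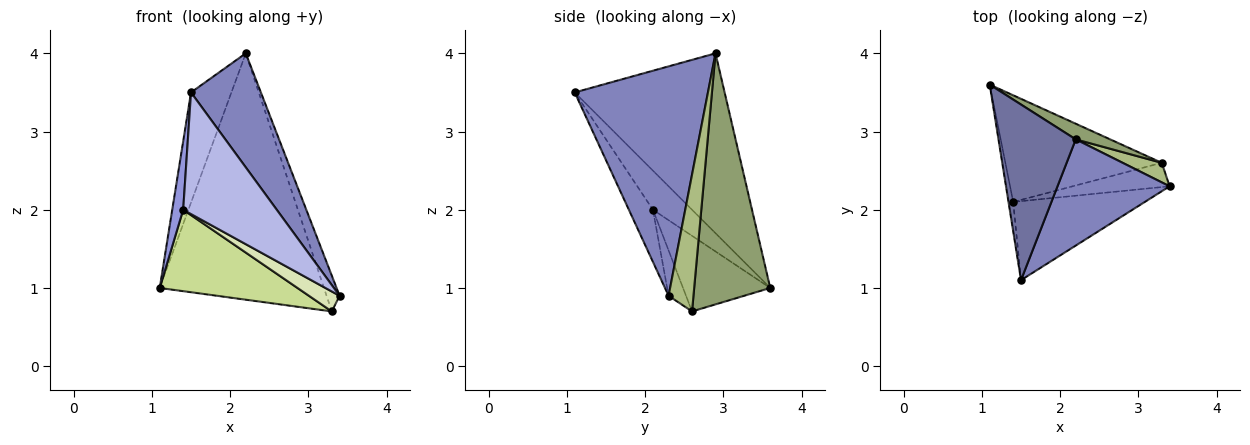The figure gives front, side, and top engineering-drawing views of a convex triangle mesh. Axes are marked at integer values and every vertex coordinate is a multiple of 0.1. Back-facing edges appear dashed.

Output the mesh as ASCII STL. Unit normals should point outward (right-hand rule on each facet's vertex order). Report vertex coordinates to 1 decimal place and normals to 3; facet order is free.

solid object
 facet normal -0.892 0.240 0.383
  outer loop
   vertex 2.2 2.9 4.0
   vertex 1.1 3.6 1.0
   vertex 1.5 1.1 3.5
  endloop
 endfacet
 facet normal 0.813 -0.426 0.397
  outer loop
   vertex 2.2 2.9 4.0
   vertex 1.5 1.1 3.5
   vertex 3.4 2.3 0.9
  endloop
 endfacet
 facet normal -0.957 -0.268 -0.115
  outer loop
   vertex 1.4 2.1 2.0
   vertex 1.5 1.1 3.5
   vertex 1.1 3.6 1.0
  endloop
 endfacet
 facet normal -0.211 -0.820 -0.532
  outer loop
   vertex 1.4 2.1 2.0
   vertex 3.4 2.3 0.9
   vertex 1.5 1.1 3.5
  endloop
 endfacet
 facet normal 0.420 0.906 0.058
  outer loop
   vertex 3.3 2.6 0.7
   vertex 1.1 3.6 1.0
   vertex 2.2 2.9 4.0
  endloop
 endfacet
 facet normal 0.859 0.450 0.245
  outer loop
   vertex 3.3 2.6 0.7
   vertex 2.2 2.9 4.0
   vertex 3.4 2.3 0.9
  endloop
 endfacet
 facet normal -0.359 -0.566 -0.742
  outer loop
   vertex 3.3 2.6 0.7
   vertex 1.4 2.1 2.0
   vertex 1.1 3.6 1.0
  endloop
 endfacet
 facet normal -0.340 -0.597 -0.726
  outer loop
   vertex 3.3 2.6 0.7
   vertex 3.4 2.3 0.9
   vertex 1.4 2.1 2.0
  endloop
 endfacet
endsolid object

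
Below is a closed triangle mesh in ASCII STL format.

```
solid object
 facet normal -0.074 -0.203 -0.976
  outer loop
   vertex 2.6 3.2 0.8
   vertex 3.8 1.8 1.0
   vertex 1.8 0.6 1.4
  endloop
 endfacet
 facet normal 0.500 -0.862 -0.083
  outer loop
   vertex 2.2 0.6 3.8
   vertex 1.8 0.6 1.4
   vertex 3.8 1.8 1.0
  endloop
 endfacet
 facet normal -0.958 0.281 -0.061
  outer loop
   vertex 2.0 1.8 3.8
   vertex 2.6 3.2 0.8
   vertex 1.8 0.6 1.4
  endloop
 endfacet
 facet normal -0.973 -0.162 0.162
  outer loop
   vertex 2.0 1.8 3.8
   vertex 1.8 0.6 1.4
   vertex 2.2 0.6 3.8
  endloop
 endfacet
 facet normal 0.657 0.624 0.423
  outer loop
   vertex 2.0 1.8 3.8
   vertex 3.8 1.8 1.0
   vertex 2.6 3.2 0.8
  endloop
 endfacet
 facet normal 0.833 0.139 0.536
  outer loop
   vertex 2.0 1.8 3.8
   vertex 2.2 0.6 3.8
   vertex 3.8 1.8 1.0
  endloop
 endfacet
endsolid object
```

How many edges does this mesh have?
9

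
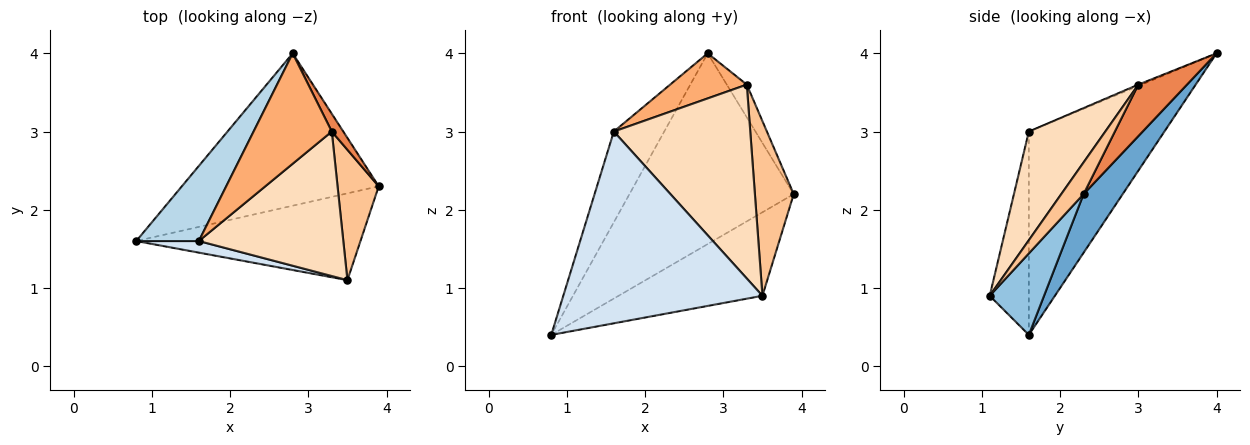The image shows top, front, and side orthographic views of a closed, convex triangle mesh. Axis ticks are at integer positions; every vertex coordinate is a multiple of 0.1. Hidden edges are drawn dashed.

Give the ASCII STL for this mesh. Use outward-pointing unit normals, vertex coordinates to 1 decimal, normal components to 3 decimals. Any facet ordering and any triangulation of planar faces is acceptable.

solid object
 facet normal 0.183 0.768 -0.614
  outer loop
   vertex 2.8 4.0 4.0
   vertex 3.9 2.3 2.2
   vertex 0.8 1.6 0.4
  endloop
 endfacet
 facet normal 0.253 0.671 -0.697
  outer loop
   vertex 3.5 1.1 0.9
   vertex 0.8 1.6 0.4
   vertex 3.9 2.3 2.2
  endloop
 endfacet
 facet normal -0.901 0.335 0.277
  outer loop
   vertex 1.6 1.6 3.0
   vertex 2.8 4.0 4.0
   vertex 0.8 1.6 0.4
  endloop
 endfacet
 facet normal -0.192 -0.980 0.059
  outer loop
   vertex 1.6 1.6 3.0
   vertex 0.8 1.6 0.4
   vertex 3.5 1.1 0.9
  endloop
 endfacet
 facet normal 0.906 0.372 0.202
  outer loop
   vertex 3.3 3.0 3.6
   vertex 3.9 2.3 2.2
   vertex 2.8 4.0 4.0
  endloop
 endfacet
 facet normal -0.015 -0.378 0.926
  outer loop
   vertex 3.3 3.0 3.6
   vertex 2.8 4.0 4.0
   vertex 1.6 1.6 3.0
  endloop
 endfacet
 facet normal 0.418 -0.728 0.543
  outer loop
   vertex 3.3 3.0 3.6
   vertex 3.5 1.1 0.9
   vertex 3.9 2.3 2.2
  endloop
 endfacet
 facet normal 0.410 -0.731 0.545
  outer loop
   vertex 3.3 3.0 3.6
   vertex 1.6 1.6 3.0
   vertex 3.5 1.1 0.9
  endloop
 endfacet
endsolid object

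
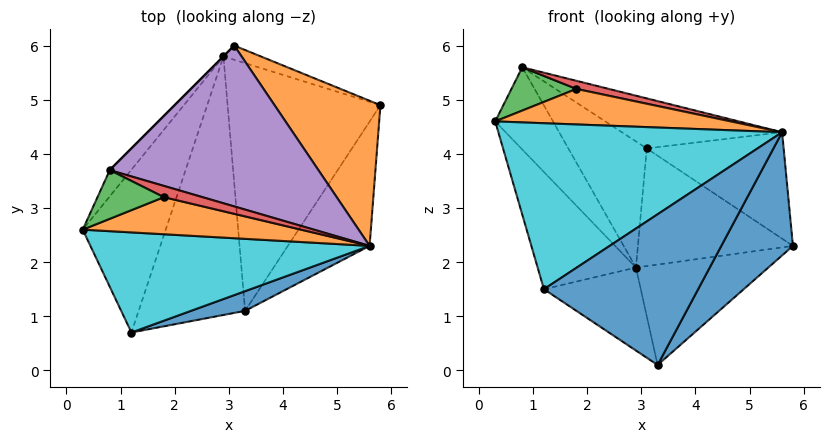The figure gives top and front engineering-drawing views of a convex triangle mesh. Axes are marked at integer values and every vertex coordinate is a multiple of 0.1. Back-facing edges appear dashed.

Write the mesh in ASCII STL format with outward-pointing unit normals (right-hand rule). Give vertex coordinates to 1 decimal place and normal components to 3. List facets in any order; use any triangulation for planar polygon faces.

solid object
 facet normal 0.861 -0.358 -0.361
  outer loop
   vertex 5.6 2.3 4.4
   vertex 3.3 1.1 0.1
   vertex 5.8 4.9 2.3
  endloop
 endfacet
 facet normal 0.614 0.467 0.636
  outer loop
   vertex 5.6 2.3 4.4
   vertex 5.8 4.9 2.3
   vertex 3.1 6.0 4.1
  endloop
 endfacet
 facet normal 0.237 0.365 -0.900
  outer loop
   vertex 2.9 5.8 1.9
   vertex 5.8 4.9 2.3
   vertex 3.3 1.1 0.1
  endloop
 endfacet
 facet normal 0.309 0.944 -0.114
  outer loop
   vertex 2.9 5.8 1.9
   vertex 3.1 6.0 4.1
   vertex 5.8 4.9 2.3
  endloop
 endfacet
 facet normal 0.309 0.283 0.908
  outer loop
   vertex 0.8 3.7 5.6
   vertex 5.6 2.3 4.4
   vertex 3.1 6.0 4.1
  endloop
 endfacet
 facet normal -0.830 0.531 -0.169
  outer loop
   vertex 0.8 3.7 5.6
   vertex 2.9 5.8 1.9
   vertex 0.3 2.6 4.6
  endloop
 endfacet
 facet normal -0.707 0.707 0.000
  outer loop
   vertex 0.8 3.7 5.6
   vertex 3.1 6.0 4.1
   vertex 2.9 5.8 1.9
  endloop
 endfacet
 facet normal -0.842 0.315 -0.438
  outer loop
   vertex 1.2 0.7 1.5
   vertex 0.3 2.6 4.6
   vertex 2.9 5.8 1.9
  endloop
 endfacet
 facet normal -0.570 0.251 -0.783
  outer loop
   vertex 1.2 0.7 1.5
   vertex 2.9 5.8 1.9
   vertex 3.3 1.1 0.1
  endloop
 endfacet
 facet normal -0.029 -0.856 0.516
  outer loop
   vertex 1.2 0.7 1.5
   vertex 5.6 2.3 4.4
   vertex 0.3 2.6 4.6
  endloop
 endfacet
 facet normal 0.265 -0.956 0.125
  outer loop
   vertex 1.2 0.7 1.5
   vertex 3.3 1.1 0.1
   vertex 5.6 2.3 4.4
  endloop
 endfacet
 facet normal -0.012 -0.692 0.722
  outer loop
   vertex 1.8 3.2 5.2
   vertex 0.3 2.6 4.6
   vertex 5.6 2.3 4.4
  endloop
 endfacet
 facet normal -0.033 -0.664 0.747
  outer loop
   vertex 1.8 3.2 5.2
   vertex 0.8 3.7 5.6
   vertex 0.3 2.6 4.6
  endloop
 endfacet
 facet normal 0.032 -0.584 0.811
  outer loop
   vertex 1.8 3.2 5.2
   vertex 5.6 2.3 4.4
   vertex 0.8 3.7 5.6
  endloop
 endfacet
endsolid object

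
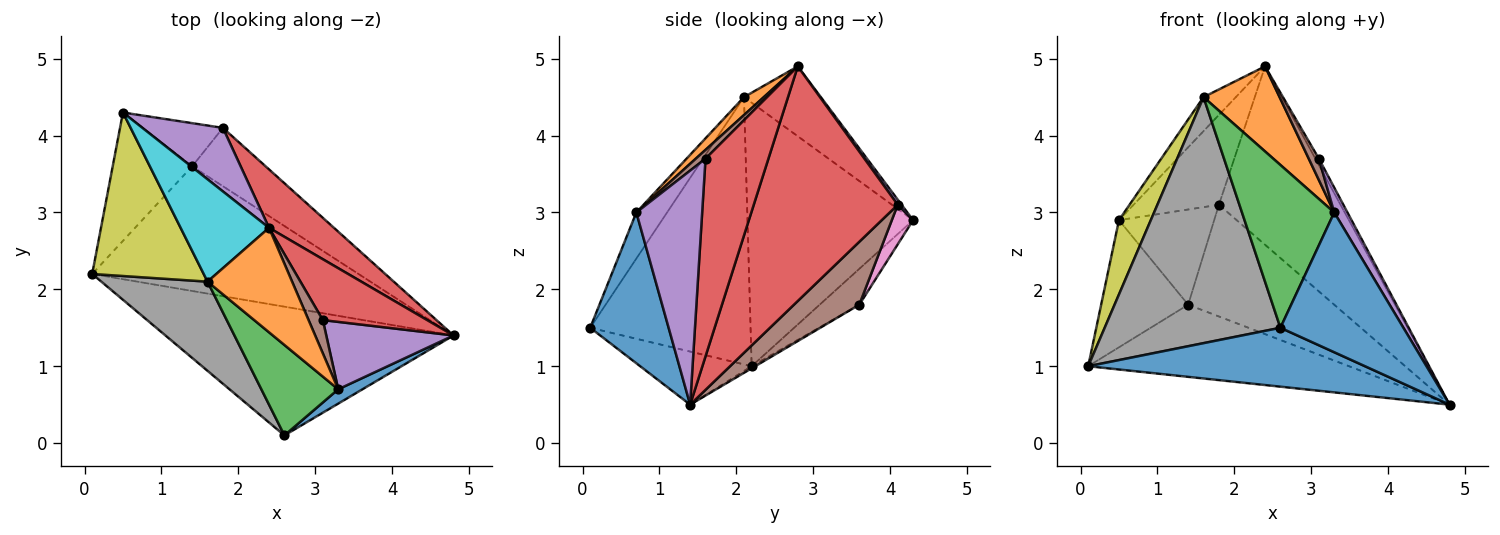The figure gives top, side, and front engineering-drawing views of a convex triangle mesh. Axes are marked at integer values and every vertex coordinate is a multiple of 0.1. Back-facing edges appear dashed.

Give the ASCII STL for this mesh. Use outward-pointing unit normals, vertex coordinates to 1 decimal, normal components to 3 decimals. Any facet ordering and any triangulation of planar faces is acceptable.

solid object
 facet normal -0.165 -0.410 -0.897
  outer loop
   vertex 2.6 0.1 1.5
   vertex 0.1 2.2 1.0
   vertex 4.8 1.4 0.5
  endloop
 endfacet
 facet normal -0.007 0.501 -0.865
  outer loop
   vertex 1.4 3.6 1.8
   vertex 4.8 1.4 0.5
   vertex 0.1 2.2 1.0
  endloop
 endfacet
 facet normal -0.305 0.670 -0.676
  outer loop
   vertex 1.4 3.6 1.8
   vertex 0.1 2.2 1.0
   vertex 0.5 4.3 2.9
  endloop
 endfacet
 facet normal 0.747 0.631 0.207
  outer loop
   vertex 1.8 4.1 3.1
   vertex 2.4 2.8 4.9
   vertex 4.8 1.4 0.5
  endloop
 endfacet
 facet normal 0.037 0.816 0.577
  outer loop
   vertex 1.8 4.1 3.1
   vertex 0.5 4.3 2.9
   vertex 2.4 2.8 4.9
  endloop
 endfacet
 facet normal 0.369 0.824 -0.430
  outer loop
   vertex 1.8 4.1 3.1
   vertex 4.8 1.4 0.5
   vertex 1.4 3.6 1.8
  endloop
 endfacet
 facet normal 0.200 0.892 -0.405
  outer loop
   vertex 1.8 4.1 3.1
   vertex 1.4 3.6 1.8
   vertex 0.5 4.3 2.9
  endloop
 endfacet
 facet normal -0.651 -0.714 0.259
  outer loop
   vertex 1.6 2.1 4.5
   vertex 0.1 2.2 1.0
   vertex 2.6 0.1 1.5
  endloop
 endfacet
 facet normal -0.907 -0.174 0.384
  outer loop
   vertex 1.6 2.1 4.5
   vertex 0.5 4.3 2.9
   vertex 0.1 2.2 1.0
  endloop
 endfacet
 facet normal -0.600 0.252 0.759
  outer loop
   vertex 1.6 2.1 4.5
   vertex 2.4 2.8 4.9
   vertex 0.5 4.3 2.9
  endloop
 endfacet
 facet normal 0.536 -0.840 0.086
  outer loop
   vertex 3.3 0.7 3.0
   vertex 2.6 0.1 1.5
   vertex 4.8 1.4 0.5
  endloop
 endfacet
 facet normal 0.162 -0.623 0.765
  outer loop
   vertex 3.3 0.7 3.0
   vertex 2.4 2.8 4.9
   vertex 1.6 2.1 4.5
  endloop
 endfacet
 facet normal -0.280 -0.839 0.466
  outer loop
   vertex 3.3 0.7 3.0
   vertex 1.6 2.1 4.5
   vertex 2.6 0.1 1.5
  endloop
 endfacet
 facet normal 0.883 0.049 0.466
  outer loop
   vertex 3.1 1.6 3.7
   vertex 4.8 1.4 0.5
   vertex 2.4 2.8 4.9
  endloop
 endfacet
 facet normal 0.865 -0.174 0.470
  outer loop
   vertex 3.1 1.6 3.7
   vertex 3.3 0.7 3.0
   vertex 4.8 1.4 0.5
  endloop
 endfacet
 facet normal 0.460 -0.479 0.748
  outer loop
   vertex 3.1 1.6 3.7
   vertex 2.4 2.8 4.9
   vertex 3.3 0.7 3.0
  endloop
 endfacet
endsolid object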